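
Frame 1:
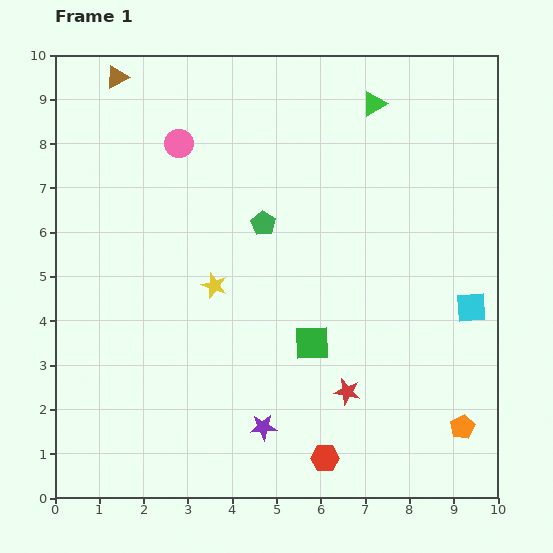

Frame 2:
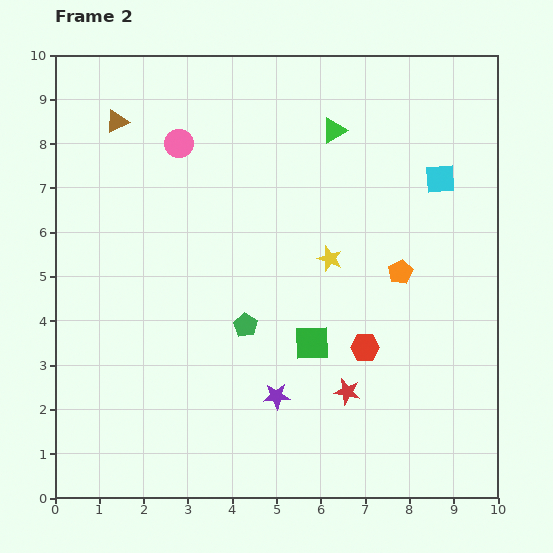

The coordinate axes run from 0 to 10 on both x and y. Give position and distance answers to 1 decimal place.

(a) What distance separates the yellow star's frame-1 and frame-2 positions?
2.7

The yellow star moved from (3.6, 4.8) to (6.2, 5.4), a distance of √(2.6² + 0.6²) ≈ 2.7.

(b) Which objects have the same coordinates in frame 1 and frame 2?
the pink circle, the green square, the red star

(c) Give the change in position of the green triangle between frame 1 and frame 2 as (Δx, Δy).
(-0.9, -0.6)

The green triangle was at (7.2, 8.9) in frame 1 and (6.3, 8.3) in frame 2.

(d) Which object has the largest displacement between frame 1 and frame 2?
the orange pentagon

(moved 3.8; next 3.0)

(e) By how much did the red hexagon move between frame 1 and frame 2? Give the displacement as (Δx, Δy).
(0.9, 2.5)

The red hexagon was at (6.1, 0.9) in frame 1 and (7.0, 3.4) in frame 2.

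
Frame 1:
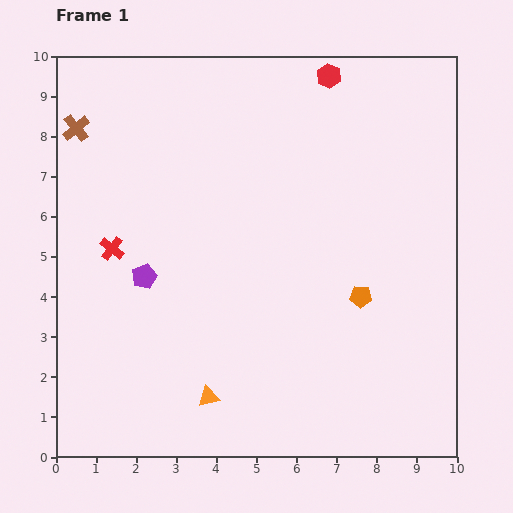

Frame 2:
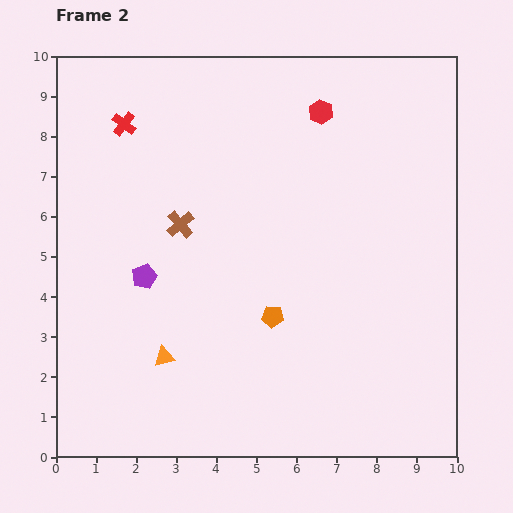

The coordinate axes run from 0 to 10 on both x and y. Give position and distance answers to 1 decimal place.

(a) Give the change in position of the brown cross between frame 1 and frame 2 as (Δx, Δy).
(2.6, -2.4)

The brown cross was at (0.5, 8.2) in frame 1 and (3.1, 5.8) in frame 2.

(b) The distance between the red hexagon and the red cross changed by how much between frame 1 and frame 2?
-2.0

Distance in frame 1: 6.9. Distance in frame 2: 4.9.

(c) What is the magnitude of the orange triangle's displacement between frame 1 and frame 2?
1.5

The orange triangle moved from (3.8, 1.5) to (2.7, 2.5), a distance of √(1.1² + 1.0²) ≈ 1.5.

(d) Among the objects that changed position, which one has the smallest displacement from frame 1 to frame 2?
the red hexagon

(moved 0.9)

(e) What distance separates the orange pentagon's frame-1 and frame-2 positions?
2.3

The orange pentagon moved from (7.6, 4.0) to (5.4, 3.5), a distance of √(2.2² + 0.5²) ≈ 2.3.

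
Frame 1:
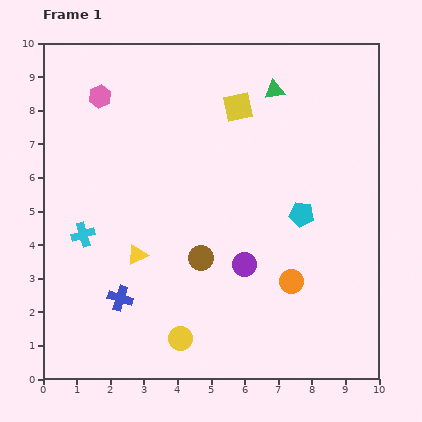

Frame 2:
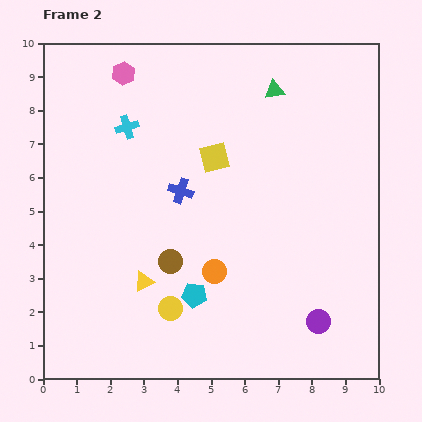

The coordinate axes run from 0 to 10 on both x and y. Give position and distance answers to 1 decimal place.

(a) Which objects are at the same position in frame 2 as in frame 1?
the green triangle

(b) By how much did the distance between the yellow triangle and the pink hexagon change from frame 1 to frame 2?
+1.4

Distance in frame 1: 4.8. Distance in frame 2: 6.2.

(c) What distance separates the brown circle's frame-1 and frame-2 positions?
0.9

The brown circle moved from (4.7, 3.6) to (3.8, 3.5), a distance of √(0.9² + 0.1²) ≈ 0.9.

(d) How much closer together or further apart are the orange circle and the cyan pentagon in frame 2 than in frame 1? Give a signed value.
-1.1

Distance in frame 1: 2.0. Distance in frame 2: 0.9.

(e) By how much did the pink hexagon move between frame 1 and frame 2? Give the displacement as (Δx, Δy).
(0.7, 0.7)

The pink hexagon was at (1.7, 8.4) in frame 1 and (2.4, 9.1) in frame 2.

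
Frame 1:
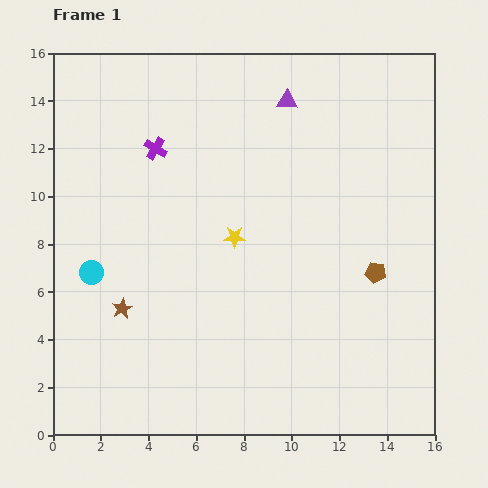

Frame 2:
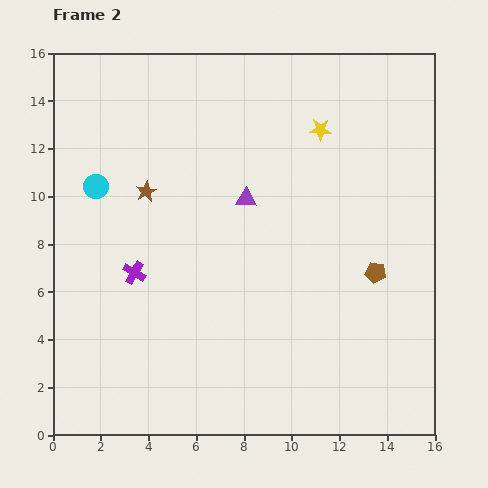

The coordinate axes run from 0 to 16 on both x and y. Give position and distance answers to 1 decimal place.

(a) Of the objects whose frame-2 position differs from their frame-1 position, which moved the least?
the cyan circle

(moved 3.6)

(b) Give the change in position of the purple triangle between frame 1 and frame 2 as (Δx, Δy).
(-1.7, -4.1)

The purple triangle was at (9.8, 14.0) in frame 1 and (8.1, 9.9) in frame 2.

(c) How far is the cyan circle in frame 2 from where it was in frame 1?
3.6

The cyan circle moved from (1.6, 6.8) to (1.8, 10.4), a distance of √(0.2² + 3.6²) ≈ 3.6.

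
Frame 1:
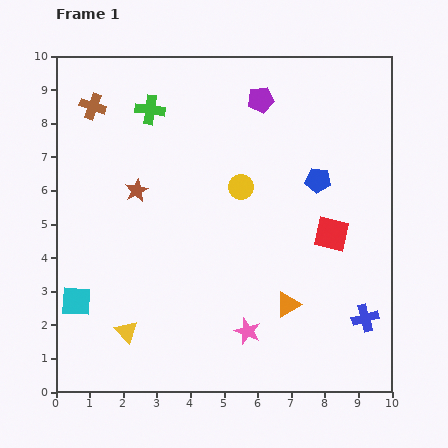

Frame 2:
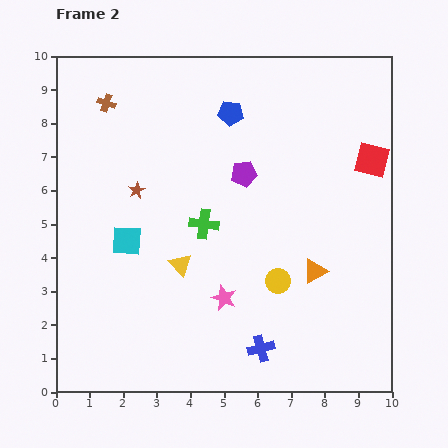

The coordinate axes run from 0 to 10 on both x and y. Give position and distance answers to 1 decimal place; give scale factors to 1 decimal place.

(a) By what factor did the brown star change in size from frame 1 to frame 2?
0.7×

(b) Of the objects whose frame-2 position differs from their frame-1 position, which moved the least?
the brown cross

(moved 0.4)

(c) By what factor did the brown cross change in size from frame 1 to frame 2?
0.7×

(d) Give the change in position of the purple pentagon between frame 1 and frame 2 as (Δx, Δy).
(-0.5, -2.2)

The purple pentagon was at (6.1, 8.7) in frame 1 and (5.6, 6.5) in frame 2.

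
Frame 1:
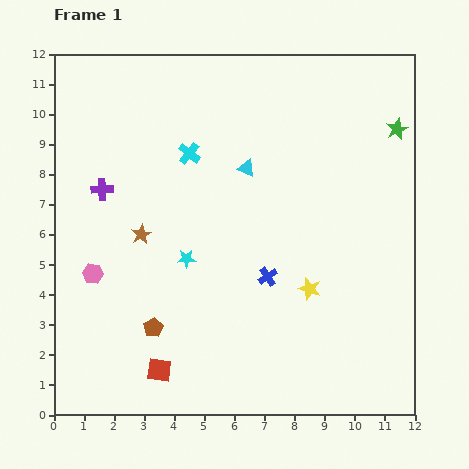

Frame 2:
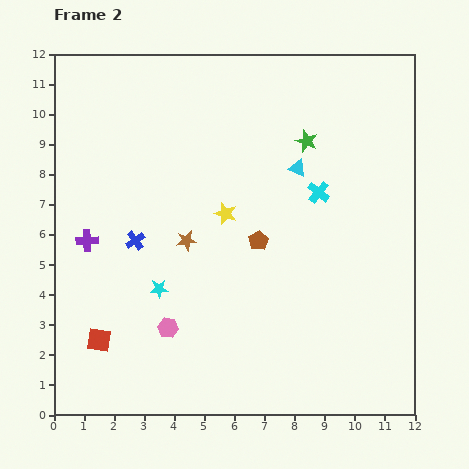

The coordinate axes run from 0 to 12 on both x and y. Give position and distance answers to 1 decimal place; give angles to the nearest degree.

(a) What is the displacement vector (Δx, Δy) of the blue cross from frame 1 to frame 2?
(-4.4, 1.2)

The blue cross was at (7.1, 4.6) in frame 1 and (2.7, 5.8) in frame 2.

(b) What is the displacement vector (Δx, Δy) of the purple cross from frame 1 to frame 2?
(-0.5, -1.7)

The purple cross was at (1.6, 7.5) in frame 1 and (1.1, 5.8) in frame 2.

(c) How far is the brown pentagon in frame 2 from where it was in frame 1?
4.5

The brown pentagon moved from (3.3, 2.9) to (6.8, 5.8), a distance of √(3.5² + 2.9²) ≈ 4.5.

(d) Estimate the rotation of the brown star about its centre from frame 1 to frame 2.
19° clockwise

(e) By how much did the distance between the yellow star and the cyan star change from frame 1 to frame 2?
-0.9

Distance in frame 1: 4.2. Distance in frame 2: 3.3.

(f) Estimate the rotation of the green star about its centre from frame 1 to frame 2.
26° counter-clockwise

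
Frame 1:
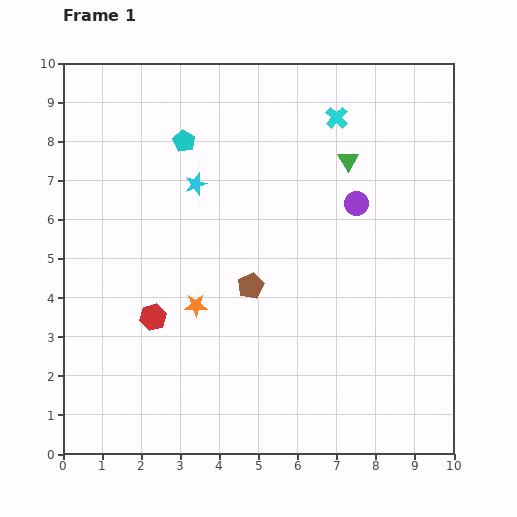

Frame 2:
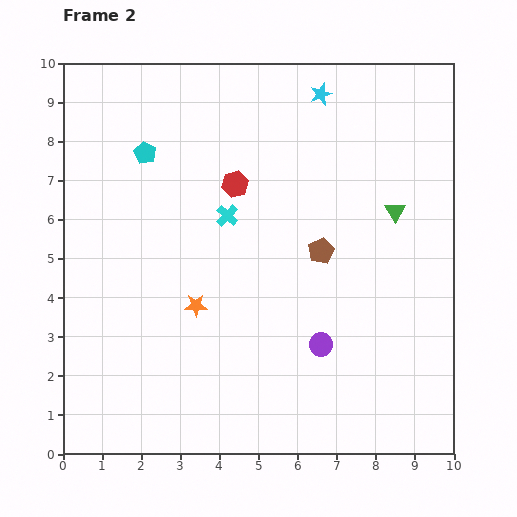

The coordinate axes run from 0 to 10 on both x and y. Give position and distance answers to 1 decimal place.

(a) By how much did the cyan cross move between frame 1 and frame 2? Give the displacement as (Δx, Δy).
(-2.8, -2.5)

The cyan cross was at (7.0, 8.6) in frame 1 and (4.2, 6.1) in frame 2.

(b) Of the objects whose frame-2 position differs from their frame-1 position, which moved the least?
the cyan pentagon

(moved 1.0)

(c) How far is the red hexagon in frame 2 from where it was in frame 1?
4.0

The red hexagon moved from (2.3, 3.5) to (4.4, 6.9), a distance of √(2.1² + 3.4²) ≈ 4.0.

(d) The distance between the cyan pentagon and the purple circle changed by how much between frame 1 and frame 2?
+2.0

Distance in frame 1: 4.7. Distance in frame 2: 6.7.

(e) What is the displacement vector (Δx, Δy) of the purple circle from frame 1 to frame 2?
(-0.9, -3.6)

The purple circle was at (7.5, 6.4) in frame 1 and (6.6, 2.8) in frame 2.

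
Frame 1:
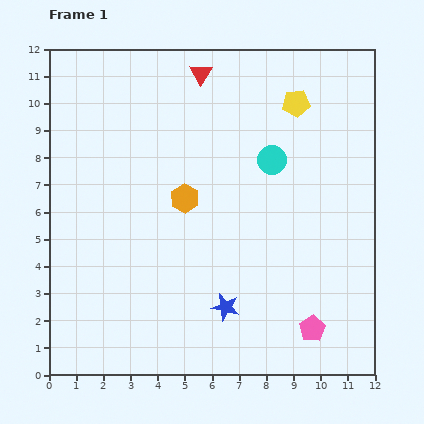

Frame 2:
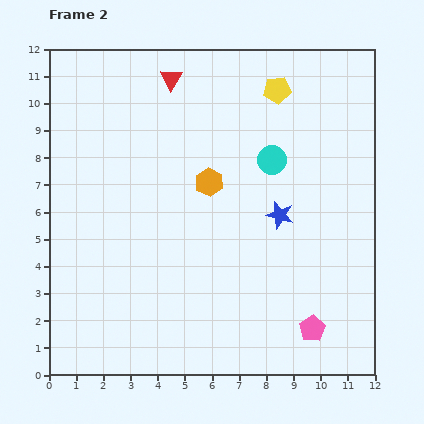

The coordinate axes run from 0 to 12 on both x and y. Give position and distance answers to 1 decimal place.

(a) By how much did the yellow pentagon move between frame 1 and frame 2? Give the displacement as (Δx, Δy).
(-0.7, 0.5)

The yellow pentagon was at (9.1, 10.0) in frame 1 and (8.4, 10.5) in frame 2.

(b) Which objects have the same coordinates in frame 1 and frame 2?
the cyan circle, the pink pentagon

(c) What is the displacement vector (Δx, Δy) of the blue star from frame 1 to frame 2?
(2.0, 3.4)

The blue star was at (6.5, 2.5) in frame 1 and (8.5, 5.9) in frame 2.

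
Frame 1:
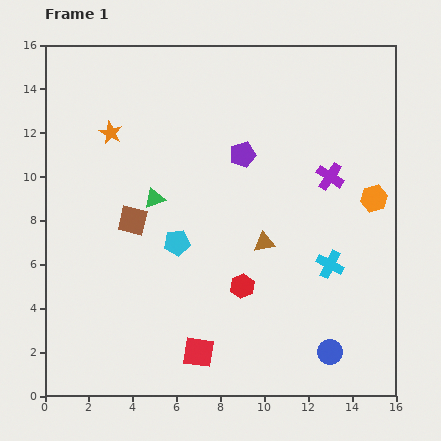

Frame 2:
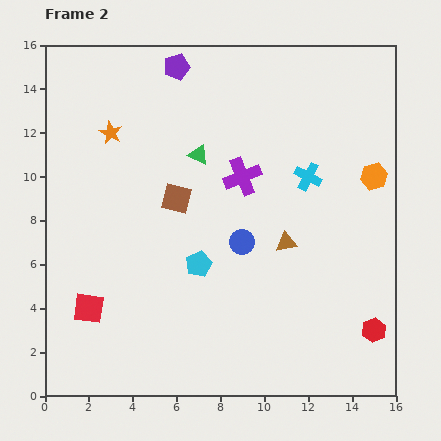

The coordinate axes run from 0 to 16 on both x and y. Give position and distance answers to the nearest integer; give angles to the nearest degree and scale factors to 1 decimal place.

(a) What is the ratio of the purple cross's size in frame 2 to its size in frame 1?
1.3×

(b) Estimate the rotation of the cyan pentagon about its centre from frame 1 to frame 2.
18° counter-clockwise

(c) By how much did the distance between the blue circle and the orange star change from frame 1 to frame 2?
-6

Distance in frame 1: 14. Distance in frame 2: 8.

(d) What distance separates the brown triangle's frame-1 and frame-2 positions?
1

The brown triangle moved from (10, 7) to (11, 7), a distance of √(1² + 0²) ≈ 1.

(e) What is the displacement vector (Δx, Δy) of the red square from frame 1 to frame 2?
(-5, 2)

The red square was at (7, 2) in frame 1 and (2, 4) in frame 2.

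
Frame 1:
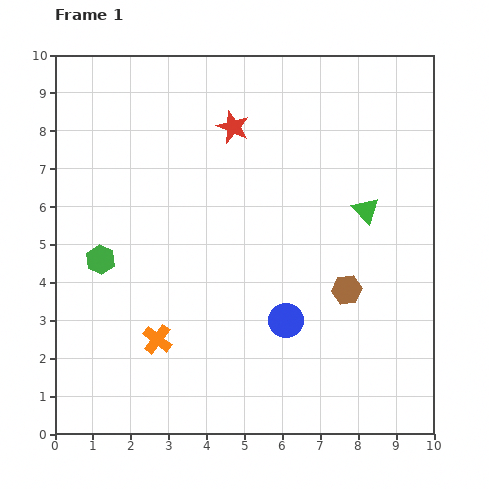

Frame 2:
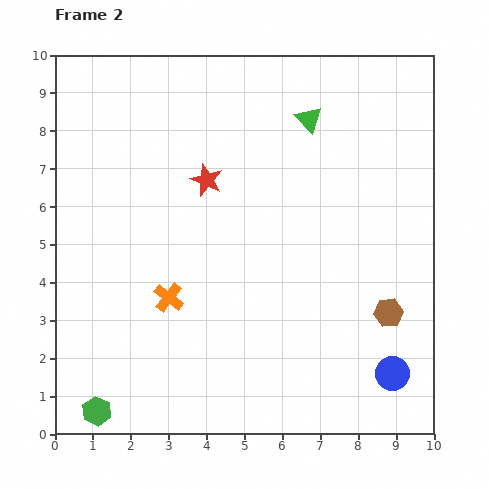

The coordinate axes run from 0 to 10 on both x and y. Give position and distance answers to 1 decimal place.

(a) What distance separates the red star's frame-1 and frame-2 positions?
1.6

The red star moved from (4.7, 8.1) to (4.0, 6.7), a distance of √(0.7² + 1.4²) ≈ 1.6.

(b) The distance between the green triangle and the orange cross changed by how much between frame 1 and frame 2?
-0.5

Distance in frame 1: 6.5. Distance in frame 2: 6.0.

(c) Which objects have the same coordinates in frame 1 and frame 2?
none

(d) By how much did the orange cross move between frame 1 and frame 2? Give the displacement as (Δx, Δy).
(0.3, 1.1)

The orange cross was at (2.7, 2.5) in frame 1 and (3.0, 3.6) in frame 2.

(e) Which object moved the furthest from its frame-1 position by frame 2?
the green hexagon

(moved 4.0; next 3.1)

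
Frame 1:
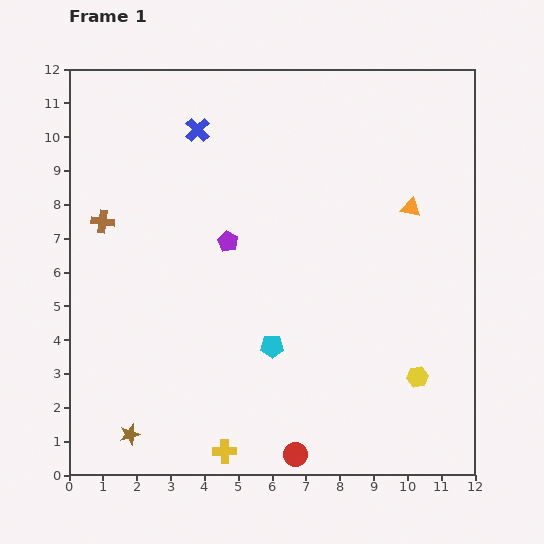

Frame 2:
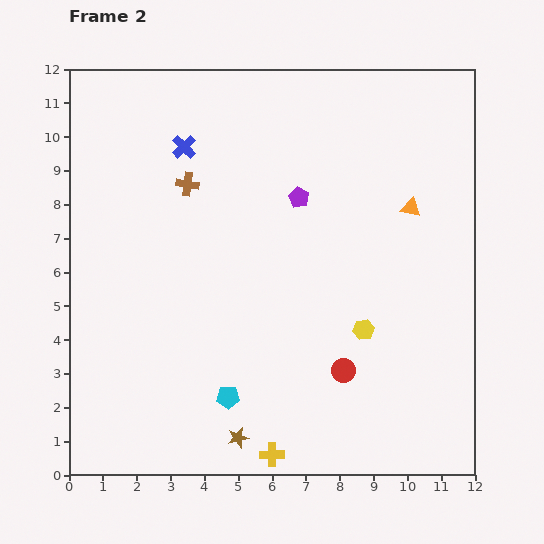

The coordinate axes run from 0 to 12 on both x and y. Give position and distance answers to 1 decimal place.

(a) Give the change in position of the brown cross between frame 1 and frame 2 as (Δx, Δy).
(2.5, 1.1)

The brown cross was at (1.0, 7.5) in frame 1 and (3.5, 8.6) in frame 2.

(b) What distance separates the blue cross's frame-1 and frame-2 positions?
0.6

The blue cross moved from (3.8, 10.2) to (3.4, 9.7), a distance of √(0.4² + 0.5²) ≈ 0.6.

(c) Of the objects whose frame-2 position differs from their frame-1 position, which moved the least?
the blue cross

(moved 0.6)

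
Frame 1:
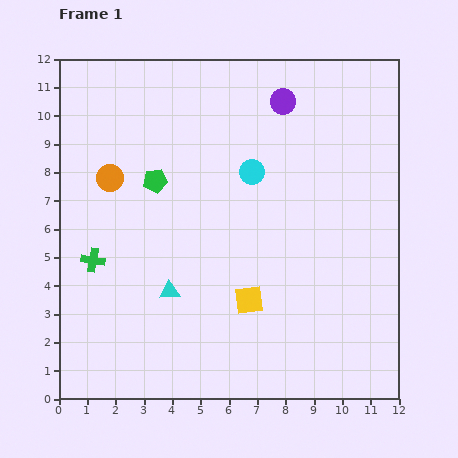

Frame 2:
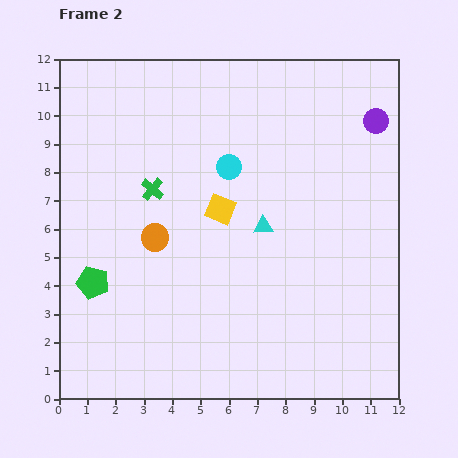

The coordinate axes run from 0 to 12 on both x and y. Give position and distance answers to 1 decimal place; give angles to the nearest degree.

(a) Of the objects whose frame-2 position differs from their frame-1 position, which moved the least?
the cyan circle

(moved 0.8)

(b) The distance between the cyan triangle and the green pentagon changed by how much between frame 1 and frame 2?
+2.4

Distance in frame 1: 3.9. Distance in frame 2: 6.3.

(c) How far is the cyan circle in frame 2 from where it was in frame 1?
0.8

The cyan circle moved from (6.8, 8.0) to (6.0, 8.2), a distance of √(0.8² + 0.2²) ≈ 0.8.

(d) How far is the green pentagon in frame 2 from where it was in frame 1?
4.2

The green pentagon moved from (3.4, 7.7) to (1.2, 4.1), a distance of √(2.2² + 3.6²) ≈ 4.2.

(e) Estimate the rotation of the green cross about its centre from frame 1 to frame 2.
30° clockwise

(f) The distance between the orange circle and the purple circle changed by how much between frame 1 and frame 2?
+2.1

Distance in frame 1: 6.7. Distance in frame 2: 8.8.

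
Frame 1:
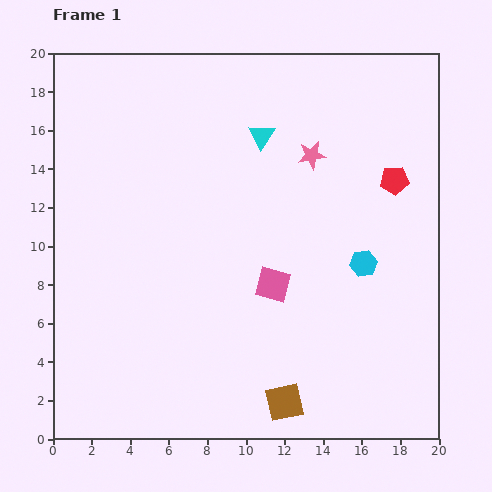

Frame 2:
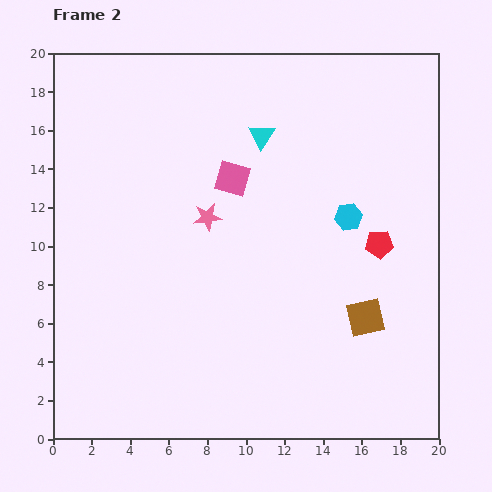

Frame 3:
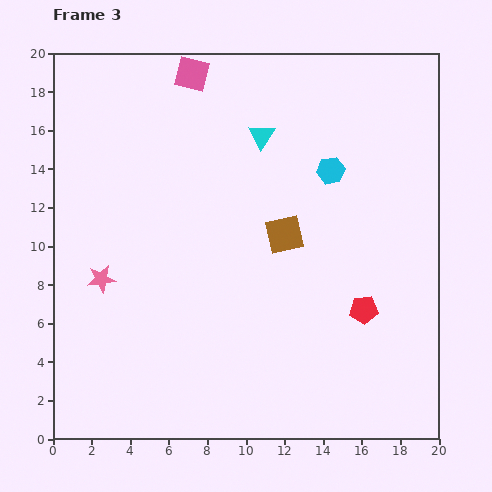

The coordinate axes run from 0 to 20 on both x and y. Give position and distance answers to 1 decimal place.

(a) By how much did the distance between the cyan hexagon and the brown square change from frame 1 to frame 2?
-3.0

Distance in frame 1: 8.3. Distance in frame 2: 5.3.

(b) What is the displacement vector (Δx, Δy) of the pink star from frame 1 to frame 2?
(-5.4, -3.2)

The pink star was at (13.4, 14.7) in frame 1 and (8.0, 11.5) in frame 2.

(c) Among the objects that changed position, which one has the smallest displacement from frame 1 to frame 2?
the cyan hexagon

(moved 2.5)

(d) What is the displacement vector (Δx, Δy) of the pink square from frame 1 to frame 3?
(-4.2, 10.9)

The pink square was at (11.4, 8.0) in frame 1 and (7.2, 18.9) in frame 3.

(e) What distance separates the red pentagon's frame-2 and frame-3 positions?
3.5

The red pentagon moved from (16.9, 10.1) to (16.1, 6.7), a distance of √(0.8² + 3.4²) ≈ 3.5.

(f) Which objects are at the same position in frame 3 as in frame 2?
the cyan triangle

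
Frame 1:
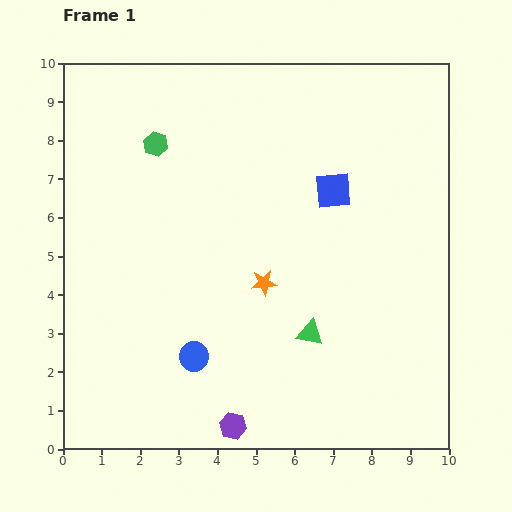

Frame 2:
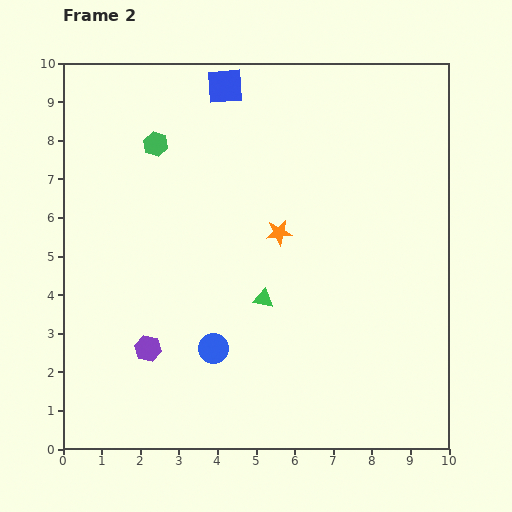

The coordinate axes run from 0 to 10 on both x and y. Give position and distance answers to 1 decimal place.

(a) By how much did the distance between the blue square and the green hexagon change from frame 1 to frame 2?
-2.5

Distance in frame 1: 4.8. Distance in frame 2: 2.3.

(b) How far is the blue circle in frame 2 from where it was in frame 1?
0.5

The blue circle moved from (3.4, 2.4) to (3.9, 2.6), a distance of √(0.5² + 0.2²) ≈ 0.5.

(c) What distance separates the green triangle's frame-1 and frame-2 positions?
1.5

The green triangle moved from (6.4, 3.0) to (5.2, 3.9), a distance of √(1.2² + 0.9²) ≈ 1.5.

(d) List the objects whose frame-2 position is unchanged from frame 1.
the green hexagon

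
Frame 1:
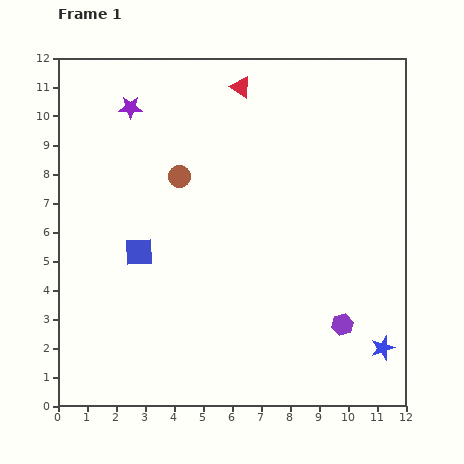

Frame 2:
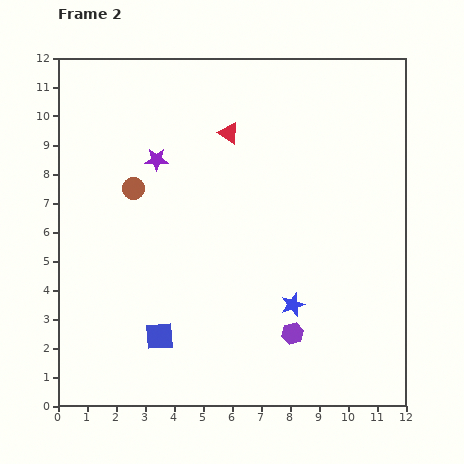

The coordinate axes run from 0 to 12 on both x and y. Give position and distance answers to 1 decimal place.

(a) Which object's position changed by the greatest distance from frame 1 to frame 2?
the blue star

(moved 3.4; next 3.0)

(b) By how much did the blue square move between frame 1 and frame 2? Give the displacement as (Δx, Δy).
(0.7, -2.9)

The blue square was at (2.8, 5.3) in frame 1 and (3.5, 2.4) in frame 2.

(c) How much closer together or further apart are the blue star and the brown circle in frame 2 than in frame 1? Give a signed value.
-2.4

Distance in frame 1: 9.2. Distance in frame 2: 6.8.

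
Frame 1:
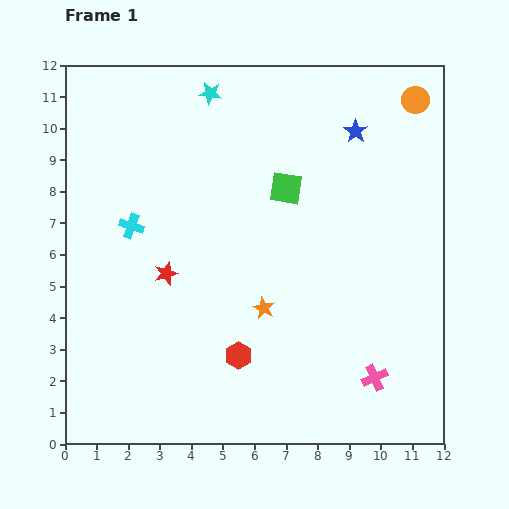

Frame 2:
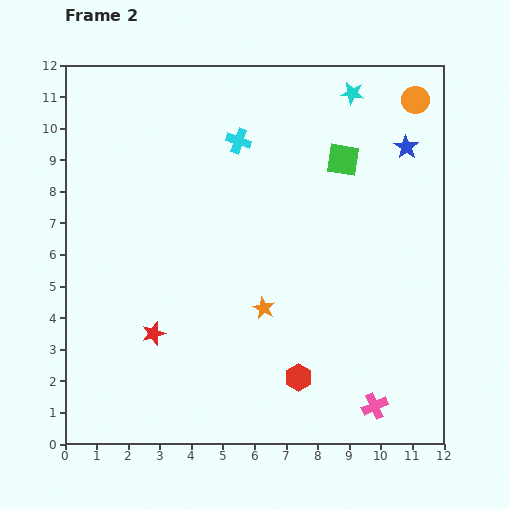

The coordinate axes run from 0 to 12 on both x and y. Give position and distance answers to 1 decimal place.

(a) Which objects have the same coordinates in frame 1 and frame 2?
the orange circle, the orange star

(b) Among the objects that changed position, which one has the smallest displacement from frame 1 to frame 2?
the pink cross

(moved 0.9)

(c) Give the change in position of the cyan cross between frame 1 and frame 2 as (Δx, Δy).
(3.4, 2.7)

The cyan cross was at (2.1, 6.9) in frame 1 and (5.5, 9.6) in frame 2.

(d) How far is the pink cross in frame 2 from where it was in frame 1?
0.9

The pink cross moved from (9.8, 2.1) to (9.8, 1.2), a distance of √(0.0² + 0.9²) ≈ 0.9.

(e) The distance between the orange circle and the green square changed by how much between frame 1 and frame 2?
-2.0

Distance in frame 1: 5.0. Distance in frame 2: 3.0.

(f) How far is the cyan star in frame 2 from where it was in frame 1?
4.5

The cyan star moved from (4.6, 11.1) to (9.1, 11.1), a distance of √(4.5² + 0.0²) ≈ 4.5.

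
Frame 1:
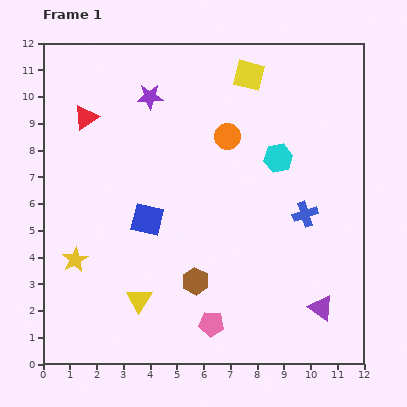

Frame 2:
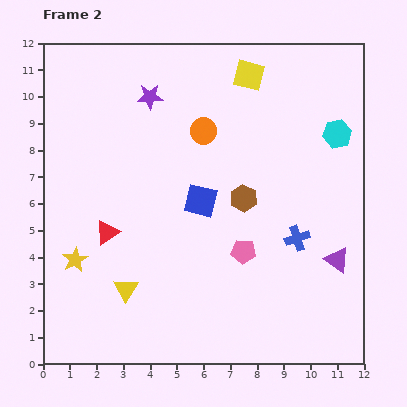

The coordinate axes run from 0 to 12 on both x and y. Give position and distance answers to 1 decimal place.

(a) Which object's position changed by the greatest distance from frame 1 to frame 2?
the red triangle

(moved 4.4; next 3.6)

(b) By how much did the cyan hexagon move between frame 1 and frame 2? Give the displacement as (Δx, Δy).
(2.2, 0.9)

The cyan hexagon was at (8.8, 7.7) in frame 1 and (11.0, 8.6) in frame 2.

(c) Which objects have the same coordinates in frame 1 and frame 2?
the yellow square, the purple star, the yellow star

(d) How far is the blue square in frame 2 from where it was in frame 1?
2.1

The blue square moved from (3.9, 5.4) to (5.9, 6.1), a distance of √(2.0² + 0.7²) ≈ 2.1.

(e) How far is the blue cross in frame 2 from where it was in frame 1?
0.9

The blue cross moved from (9.8, 5.6) to (9.5, 4.7), a distance of √(0.3² + 0.9²) ≈ 0.9.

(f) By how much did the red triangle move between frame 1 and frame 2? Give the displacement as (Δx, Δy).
(0.8, -4.3)

The red triangle was at (1.6, 9.2) in frame 1 and (2.4, 4.9) in frame 2.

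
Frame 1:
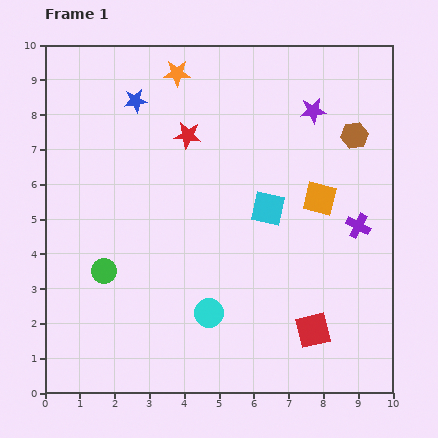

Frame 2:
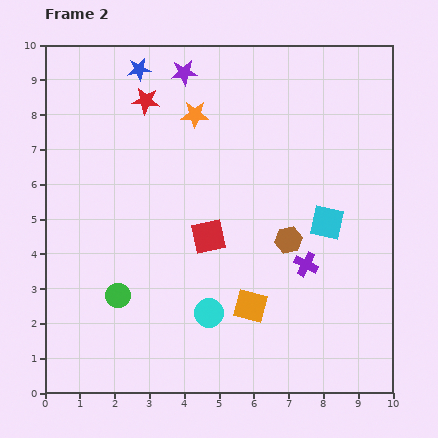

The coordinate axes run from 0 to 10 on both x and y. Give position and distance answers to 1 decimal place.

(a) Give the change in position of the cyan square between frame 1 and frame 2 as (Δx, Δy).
(1.7, -0.4)

The cyan square was at (6.4, 5.3) in frame 1 and (8.1, 4.9) in frame 2.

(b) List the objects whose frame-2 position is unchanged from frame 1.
the cyan circle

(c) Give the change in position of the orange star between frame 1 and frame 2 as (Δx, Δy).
(0.5, -1.2)

The orange star was at (3.8, 9.2) in frame 1 and (4.3, 8.0) in frame 2.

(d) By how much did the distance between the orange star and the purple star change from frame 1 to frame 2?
-2.9

Distance in frame 1: 4.1. Distance in frame 2: 1.2.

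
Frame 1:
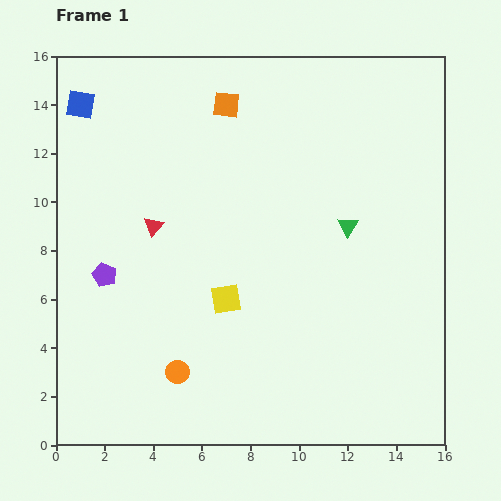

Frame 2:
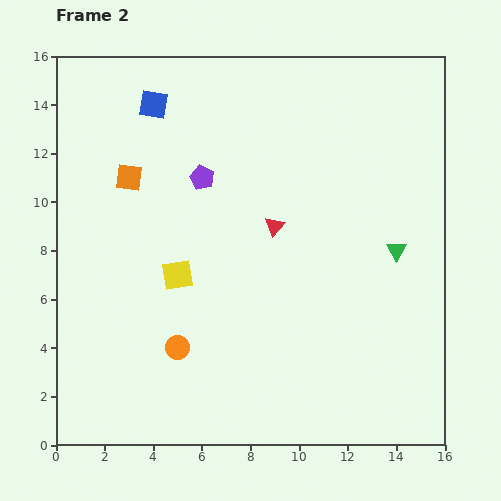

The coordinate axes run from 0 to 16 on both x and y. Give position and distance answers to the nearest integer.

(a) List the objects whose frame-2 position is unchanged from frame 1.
none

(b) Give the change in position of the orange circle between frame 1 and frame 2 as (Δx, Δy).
(0, 1)

The orange circle was at (5, 3) in frame 1 and (5, 4) in frame 2.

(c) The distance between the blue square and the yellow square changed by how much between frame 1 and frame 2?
-3

Distance in frame 1: 10. Distance in frame 2: 7.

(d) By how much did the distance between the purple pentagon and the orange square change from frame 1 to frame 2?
-6

Distance in frame 1: 9. Distance in frame 2: 3.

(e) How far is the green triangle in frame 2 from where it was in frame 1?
2

The green triangle moved from (12, 9) to (14, 8), a distance of √(2² + 1²) ≈ 2.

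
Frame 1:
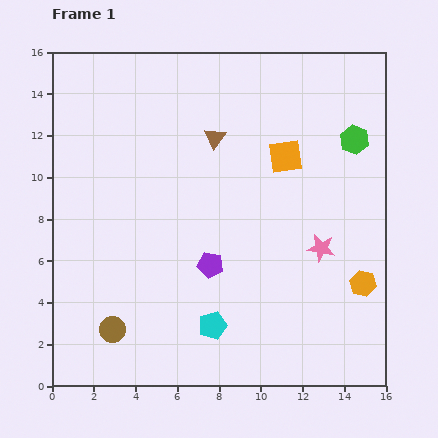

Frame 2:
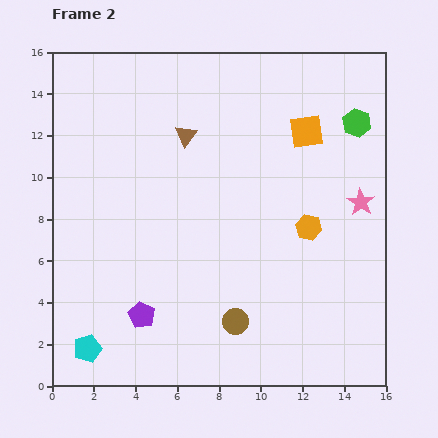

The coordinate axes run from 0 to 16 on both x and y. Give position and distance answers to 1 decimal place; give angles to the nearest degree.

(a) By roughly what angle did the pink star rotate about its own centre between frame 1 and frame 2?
22° clockwise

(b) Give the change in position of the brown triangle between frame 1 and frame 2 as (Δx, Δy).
(-1.4, 0.1)

The brown triangle was at (7.8, 11.9) in frame 1 and (6.4, 12.0) in frame 2.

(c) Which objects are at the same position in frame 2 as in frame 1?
none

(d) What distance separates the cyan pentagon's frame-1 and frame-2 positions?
6.1

The cyan pentagon moved from (7.7, 2.9) to (1.7, 1.8), a distance of √(6.0² + 1.1²) ≈ 6.1.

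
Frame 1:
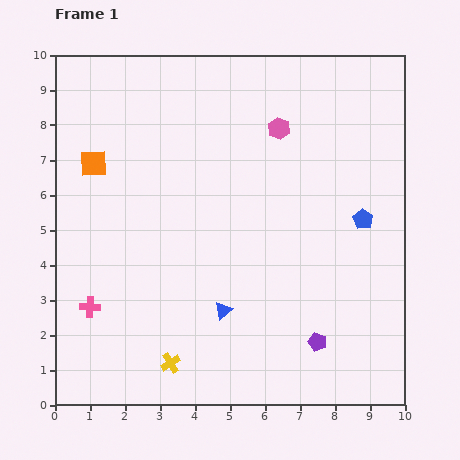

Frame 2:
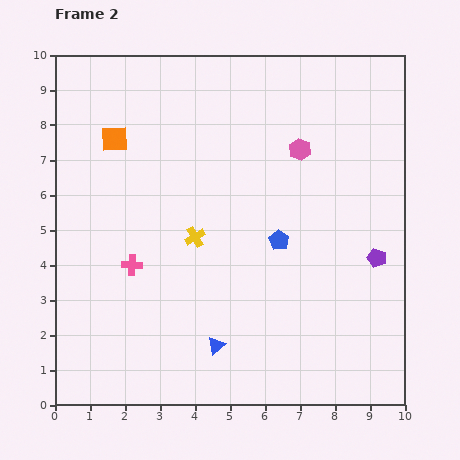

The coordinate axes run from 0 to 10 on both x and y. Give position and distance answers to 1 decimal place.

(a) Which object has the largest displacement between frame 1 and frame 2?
the yellow cross

(moved 3.7; next 2.9)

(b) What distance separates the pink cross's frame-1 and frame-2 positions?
1.7

The pink cross moved from (1.0, 2.8) to (2.2, 4.0), a distance of √(1.2² + 1.2²) ≈ 1.7.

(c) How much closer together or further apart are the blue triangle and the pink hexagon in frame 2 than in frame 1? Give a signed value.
+0.7

Distance in frame 1: 5.4. Distance in frame 2: 6.1.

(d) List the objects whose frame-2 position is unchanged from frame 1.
none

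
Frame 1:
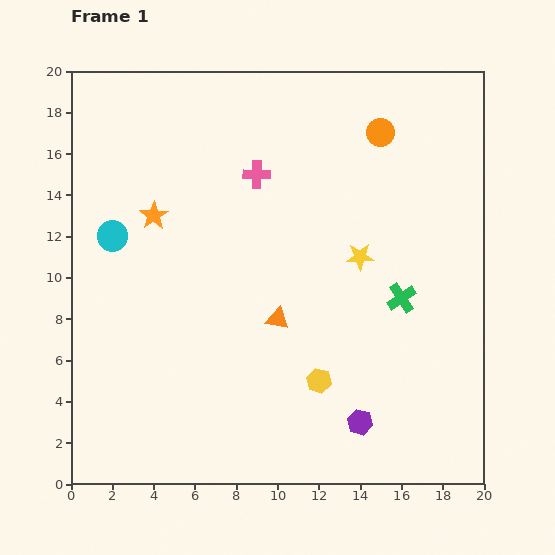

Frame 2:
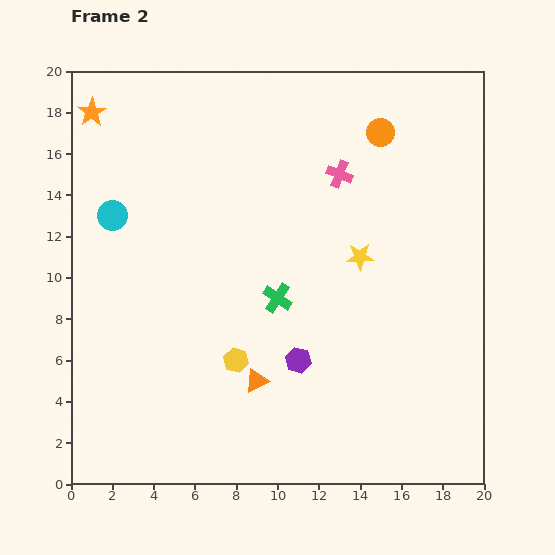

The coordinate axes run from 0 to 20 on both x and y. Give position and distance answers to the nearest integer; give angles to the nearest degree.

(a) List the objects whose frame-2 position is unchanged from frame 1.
the yellow star, the orange circle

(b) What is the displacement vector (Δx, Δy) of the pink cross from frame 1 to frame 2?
(4, 0)

The pink cross was at (9, 15) in frame 1 and (13, 15) in frame 2.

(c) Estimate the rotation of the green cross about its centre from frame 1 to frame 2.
23° counter-clockwise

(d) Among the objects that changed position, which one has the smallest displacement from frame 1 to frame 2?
the cyan circle

(moved 1)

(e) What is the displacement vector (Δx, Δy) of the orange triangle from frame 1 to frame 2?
(-1, -3)

The orange triangle was at (10, 8) in frame 1 and (9, 5) in frame 2.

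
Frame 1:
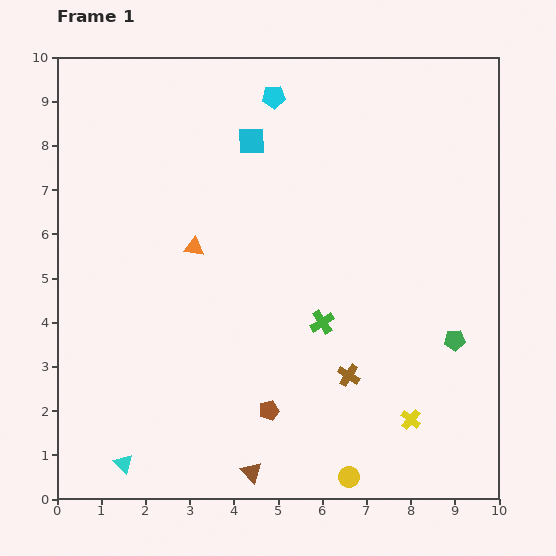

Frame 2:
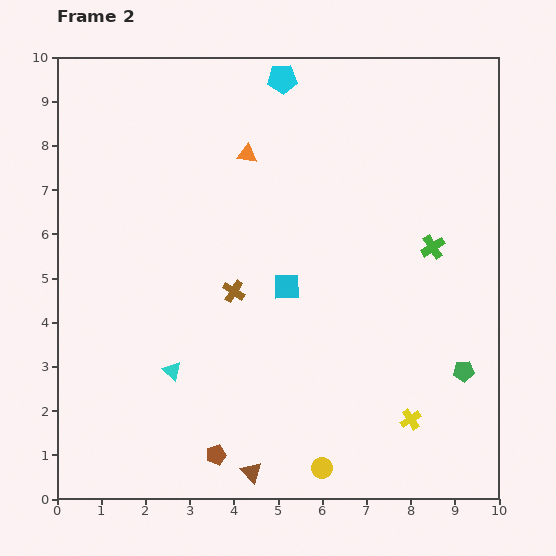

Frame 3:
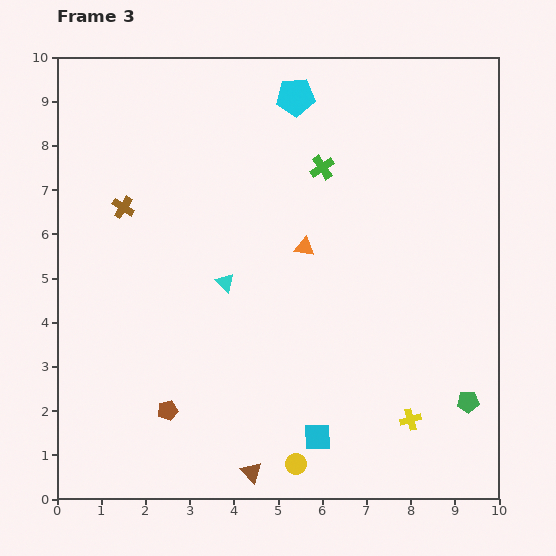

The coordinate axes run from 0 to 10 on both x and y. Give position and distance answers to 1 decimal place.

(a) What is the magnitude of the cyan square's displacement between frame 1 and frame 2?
3.4

The cyan square moved from (4.4, 8.1) to (5.2, 4.8), a distance of √(0.8² + 3.3²) ≈ 3.4.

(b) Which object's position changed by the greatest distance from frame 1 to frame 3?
the cyan square

(moved 6.9; next 6.4)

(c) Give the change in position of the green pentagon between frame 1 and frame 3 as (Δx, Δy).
(0.3, -1.4)

The green pentagon was at (9.0, 3.6) in frame 1 and (9.3, 2.2) in frame 3.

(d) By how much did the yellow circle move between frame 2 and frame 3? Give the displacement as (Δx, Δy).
(-0.6, 0.1)

The yellow circle was at (6.0, 0.7) in frame 2 and (5.4, 0.8) in frame 3.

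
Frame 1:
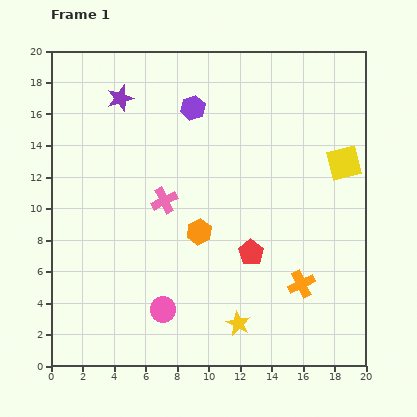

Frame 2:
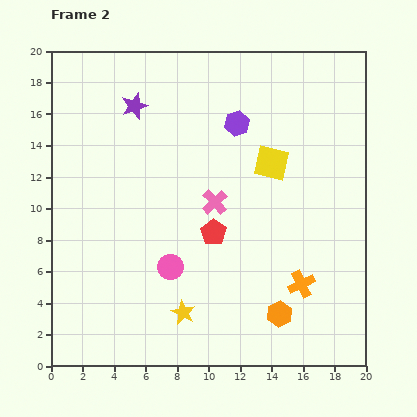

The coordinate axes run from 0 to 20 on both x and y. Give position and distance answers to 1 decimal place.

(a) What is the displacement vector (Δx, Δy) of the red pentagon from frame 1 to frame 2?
(-2.4, 1.3)

The red pentagon was at (12.7, 7.2) in frame 1 and (10.3, 8.5) in frame 2.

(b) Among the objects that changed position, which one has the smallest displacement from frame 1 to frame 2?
the purple star

(moved 1.0)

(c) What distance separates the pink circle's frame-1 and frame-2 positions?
2.7

The pink circle moved from (7.1, 3.6) to (7.6, 6.3), a distance of √(0.5² + 2.7²) ≈ 2.7.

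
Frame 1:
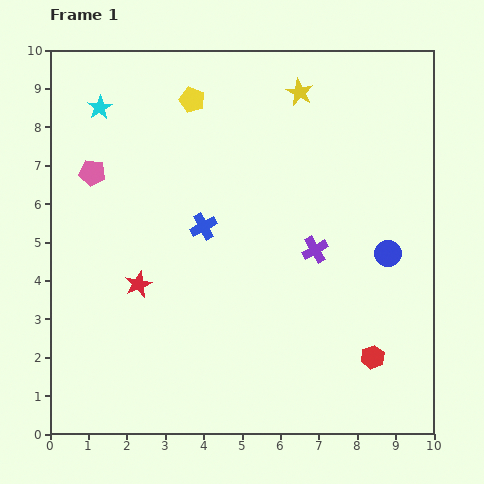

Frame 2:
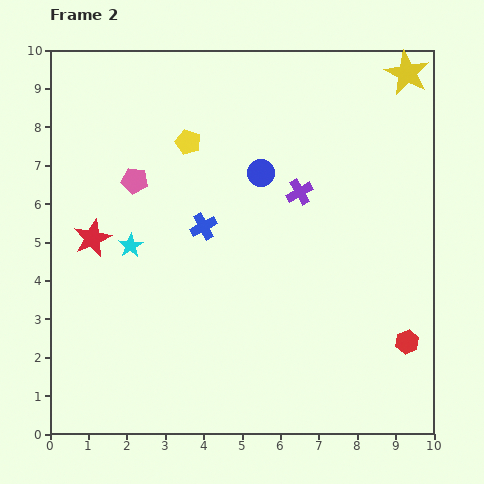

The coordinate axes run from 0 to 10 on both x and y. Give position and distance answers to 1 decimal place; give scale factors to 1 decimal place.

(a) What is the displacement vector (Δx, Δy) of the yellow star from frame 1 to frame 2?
(2.8, 0.5)

The yellow star was at (6.5, 8.9) in frame 1 and (9.3, 9.4) in frame 2.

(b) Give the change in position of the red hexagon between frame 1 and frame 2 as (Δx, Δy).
(0.9, 0.4)

The red hexagon was at (8.4, 2.0) in frame 1 and (9.3, 2.4) in frame 2.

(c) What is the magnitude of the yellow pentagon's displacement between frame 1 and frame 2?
1.1

The yellow pentagon moved from (3.7, 8.7) to (3.6, 7.6), a distance of √(0.1² + 1.1²) ≈ 1.1.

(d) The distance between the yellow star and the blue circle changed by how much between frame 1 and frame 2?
-0.2

Distance in frame 1: 4.8. Distance in frame 2: 4.6.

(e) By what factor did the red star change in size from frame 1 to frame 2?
1.4×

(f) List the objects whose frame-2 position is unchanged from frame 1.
the blue cross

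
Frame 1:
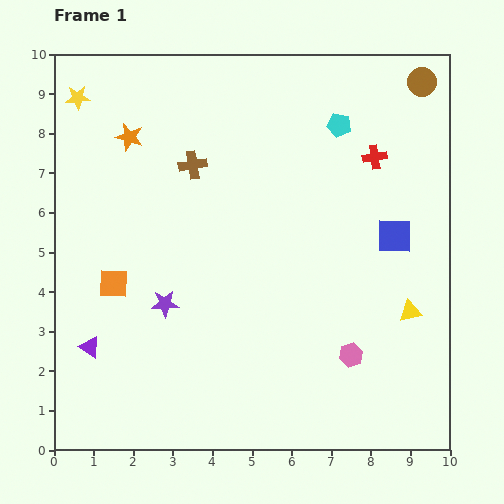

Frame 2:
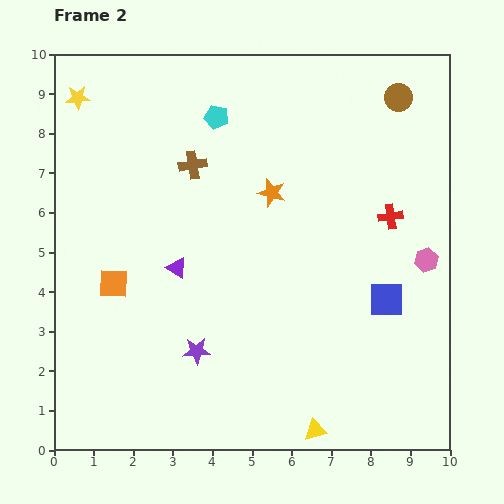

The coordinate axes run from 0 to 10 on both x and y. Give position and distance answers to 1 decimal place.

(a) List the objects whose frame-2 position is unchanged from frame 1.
the yellow star, the brown cross, the orange square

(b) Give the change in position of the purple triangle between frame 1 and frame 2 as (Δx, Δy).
(2.2, 2.0)

The purple triangle was at (0.9, 2.6) in frame 1 and (3.1, 4.6) in frame 2.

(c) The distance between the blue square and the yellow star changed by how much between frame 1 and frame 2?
+0.6

Distance in frame 1: 8.7. Distance in frame 2: 9.3.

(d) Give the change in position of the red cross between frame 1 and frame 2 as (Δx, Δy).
(0.4, -1.5)

The red cross was at (8.1, 7.4) in frame 1 and (8.5, 5.9) in frame 2.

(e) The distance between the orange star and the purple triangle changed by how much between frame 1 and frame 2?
-2.3

Distance in frame 1: 5.4. Distance in frame 2: 3.1.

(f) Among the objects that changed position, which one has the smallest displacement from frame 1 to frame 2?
the brown circle

(moved 0.7)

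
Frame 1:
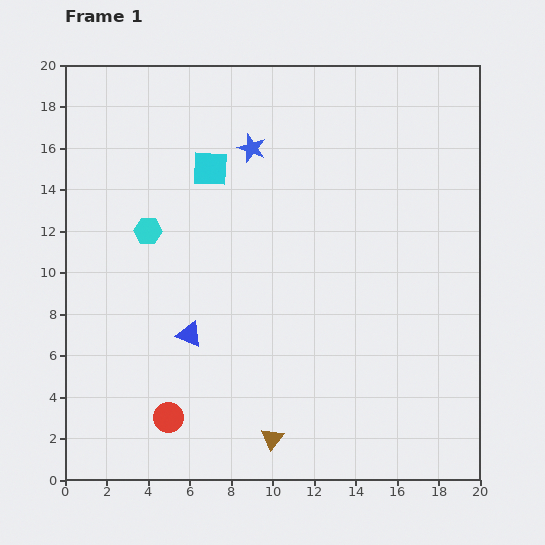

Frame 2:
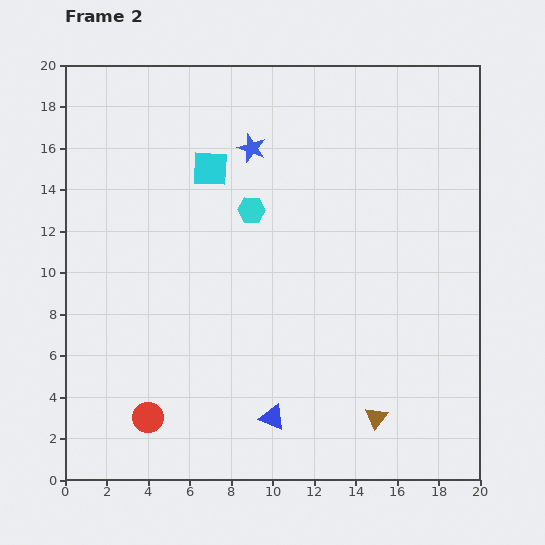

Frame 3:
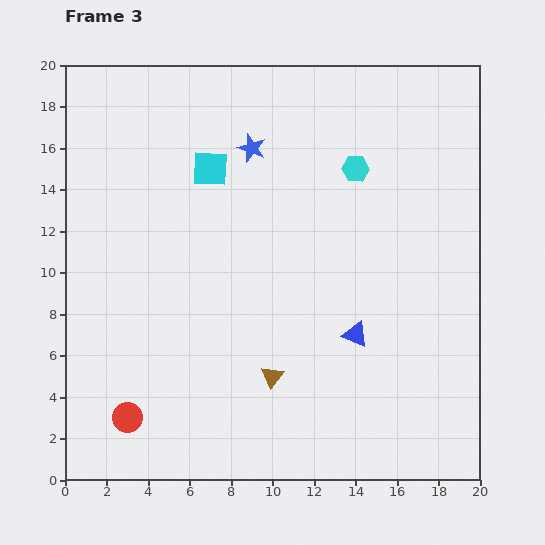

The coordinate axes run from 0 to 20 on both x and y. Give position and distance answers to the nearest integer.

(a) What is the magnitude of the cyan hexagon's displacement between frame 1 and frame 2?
5

The cyan hexagon moved from (4, 12) to (9, 13), a distance of √(5² + 1²) ≈ 5.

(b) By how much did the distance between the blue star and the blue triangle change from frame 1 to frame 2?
+4

Distance in frame 1: 9. Distance in frame 2: 13.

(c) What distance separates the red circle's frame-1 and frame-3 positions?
2

The red circle moved from (5, 3) to (3, 3), a distance of √(2² + 0²) ≈ 2.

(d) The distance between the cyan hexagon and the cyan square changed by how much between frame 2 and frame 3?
+4

Distance in frame 2: 3. Distance in frame 3: 7.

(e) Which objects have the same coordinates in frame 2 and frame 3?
the cyan square, the blue star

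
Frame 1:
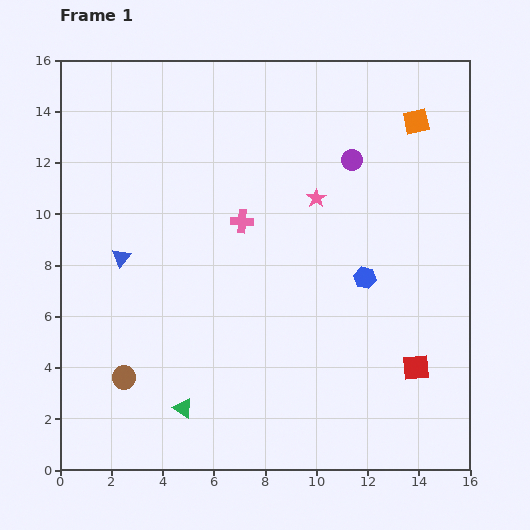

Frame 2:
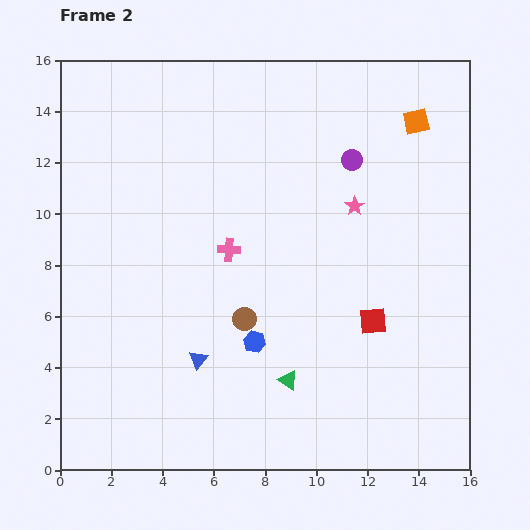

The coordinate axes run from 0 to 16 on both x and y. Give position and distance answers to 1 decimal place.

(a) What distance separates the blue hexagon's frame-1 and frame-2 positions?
5.0

The blue hexagon moved from (11.9, 7.5) to (7.6, 5.0), a distance of √(4.3² + 2.5²) ≈ 5.0.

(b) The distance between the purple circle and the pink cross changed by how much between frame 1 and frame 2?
+1.0

Distance in frame 1: 4.9. Distance in frame 2: 5.9.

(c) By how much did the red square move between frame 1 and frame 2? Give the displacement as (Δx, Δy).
(-1.7, 1.8)

The red square was at (13.9, 4.0) in frame 1 and (12.2, 5.8) in frame 2.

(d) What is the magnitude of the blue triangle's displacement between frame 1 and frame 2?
5.0

The blue triangle moved from (2.4, 8.3) to (5.4, 4.3), a distance of √(3.0² + 4.0²) ≈ 5.0.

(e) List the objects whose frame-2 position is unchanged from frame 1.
the purple circle, the orange square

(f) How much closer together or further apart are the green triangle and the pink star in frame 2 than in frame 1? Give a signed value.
-2.4

Distance in frame 1: 9.7. Distance in frame 2: 7.3.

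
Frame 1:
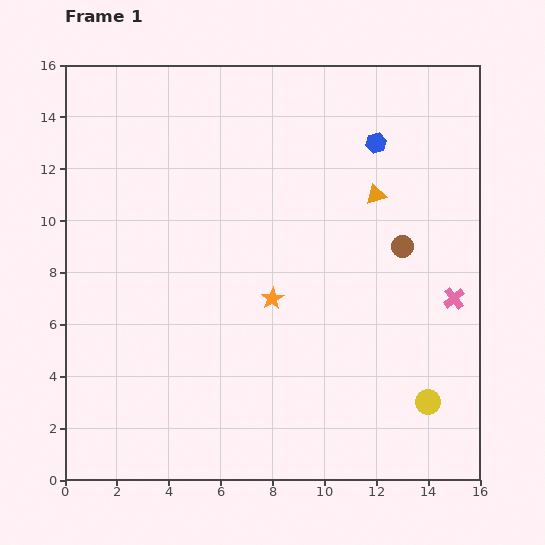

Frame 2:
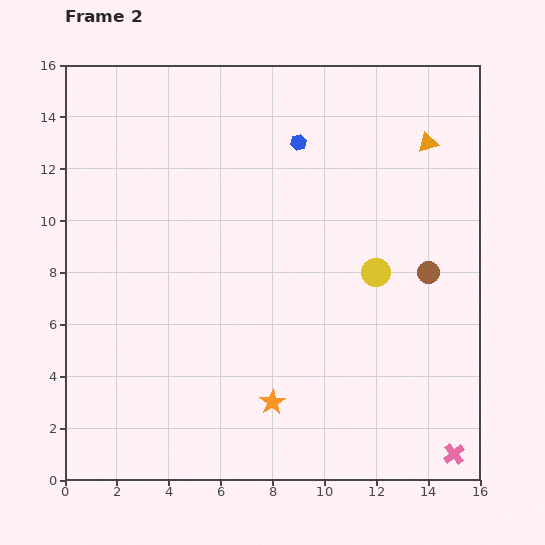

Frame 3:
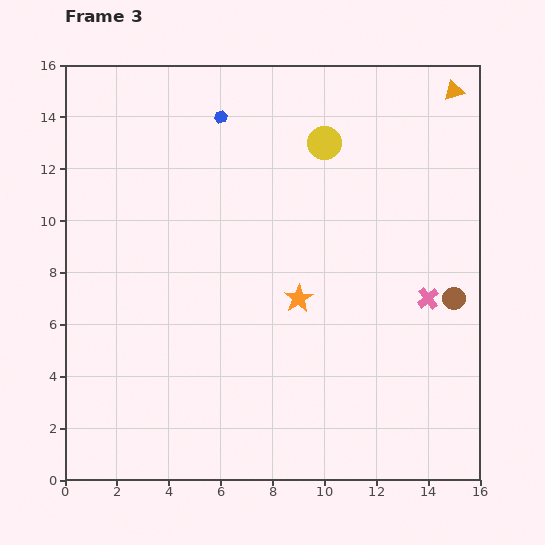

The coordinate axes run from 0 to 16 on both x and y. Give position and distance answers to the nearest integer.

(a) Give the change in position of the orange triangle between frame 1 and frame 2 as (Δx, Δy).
(2, 2)

The orange triangle was at (12, 11) in frame 1 and (14, 13) in frame 2.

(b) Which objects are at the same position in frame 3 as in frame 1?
none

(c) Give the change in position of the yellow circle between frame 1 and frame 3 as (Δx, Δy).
(-4, 10)

The yellow circle was at (14, 3) in frame 1 and (10, 13) in frame 3.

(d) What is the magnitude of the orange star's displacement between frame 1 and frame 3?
1

The orange star moved from (8, 7) to (9, 7), a distance of √(1² + 0²) ≈ 1.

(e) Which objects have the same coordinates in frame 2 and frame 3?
none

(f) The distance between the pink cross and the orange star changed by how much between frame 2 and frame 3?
-2

Distance in frame 2: 7. Distance in frame 3: 5.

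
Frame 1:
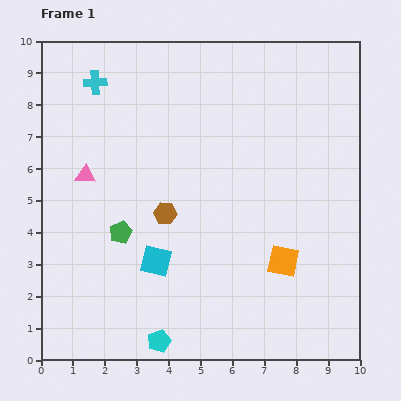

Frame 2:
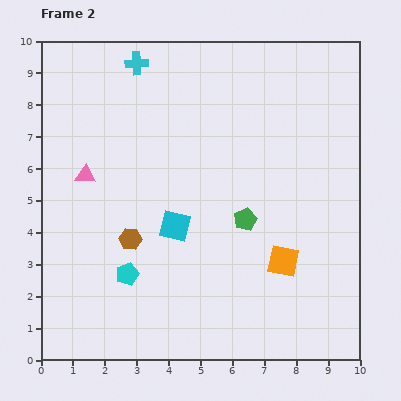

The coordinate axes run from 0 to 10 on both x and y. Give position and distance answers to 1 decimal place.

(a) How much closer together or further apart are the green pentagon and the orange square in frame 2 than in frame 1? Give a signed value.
-3.4

Distance in frame 1: 5.2. Distance in frame 2: 1.8.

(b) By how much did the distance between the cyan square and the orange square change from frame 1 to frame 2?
-0.4

Distance in frame 1: 4.0. Distance in frame 2: 3.6.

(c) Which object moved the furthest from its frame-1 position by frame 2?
the green pentagon

(moved 3.9; next 2.3)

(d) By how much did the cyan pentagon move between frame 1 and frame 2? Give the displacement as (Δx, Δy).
(-1.0, 2.1)

The cyan pentagon was at (3.7, 0.6) in frame 1 and (2.7, 2.7) in frame 2.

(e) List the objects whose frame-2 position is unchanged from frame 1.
the pink triangle, the orange square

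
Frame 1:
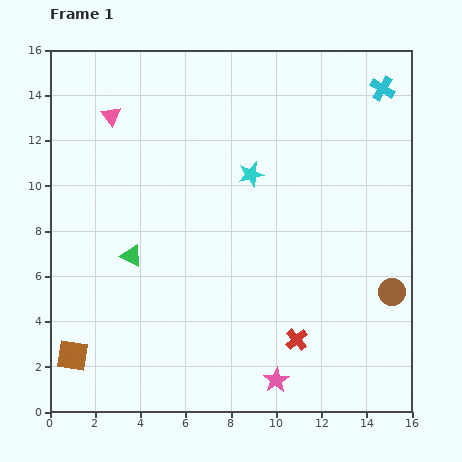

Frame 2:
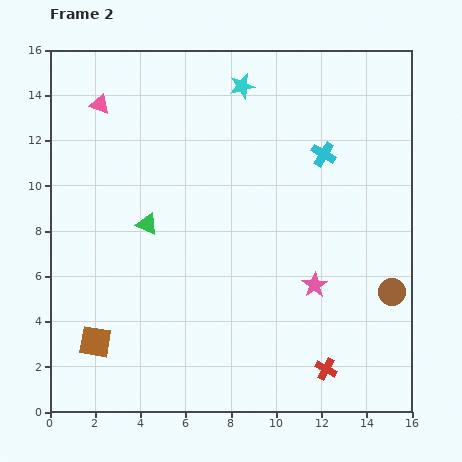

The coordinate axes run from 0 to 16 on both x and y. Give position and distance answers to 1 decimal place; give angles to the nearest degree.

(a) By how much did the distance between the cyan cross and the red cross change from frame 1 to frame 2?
-2.2

Distance in frame 1: 11.7. Distance in frame 2: 9.5.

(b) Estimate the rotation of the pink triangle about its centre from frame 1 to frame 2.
30° counter-clockwise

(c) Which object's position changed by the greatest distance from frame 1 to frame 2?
the pink star

(moved 4.5; next 3.9)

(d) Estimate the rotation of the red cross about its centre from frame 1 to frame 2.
23° counter-clockwise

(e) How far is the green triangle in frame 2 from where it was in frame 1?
1.6

The green triangle moved from (3.6, 6.9) to (4.3, 8.3), a distance of √(0.7² + 1.4²) ≈ 1.6.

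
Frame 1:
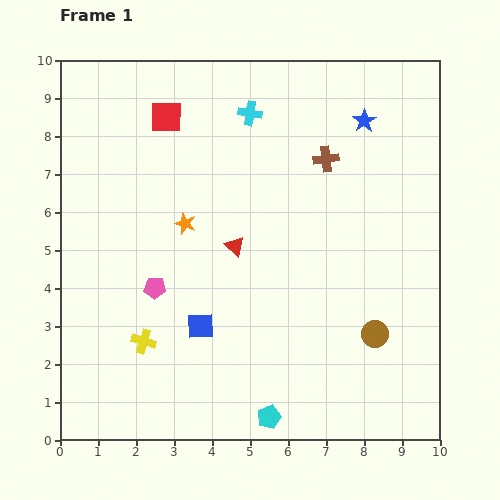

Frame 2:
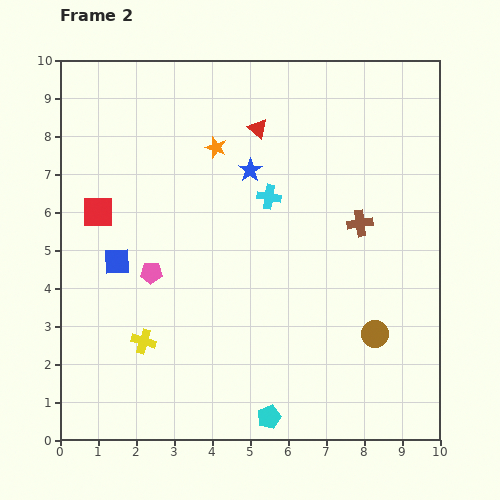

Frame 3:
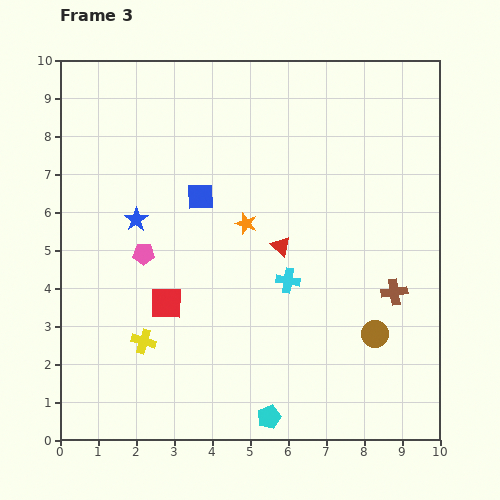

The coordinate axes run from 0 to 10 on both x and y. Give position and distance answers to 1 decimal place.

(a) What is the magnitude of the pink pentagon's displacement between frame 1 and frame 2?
0.4

The pink pentagon moved from (2.5, 4.0) to (2.4, 4.4), a distance of √(0.1² + 0.4²) ≈ 0.4.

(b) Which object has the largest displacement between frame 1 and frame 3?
the blue star

(moved 6.5; next 4.9)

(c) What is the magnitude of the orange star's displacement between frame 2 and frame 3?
2.2

The orange star moved from (4.1, 7.7) to (4.9, 5.7), a distance of √(0.8² + 2.0²) ≈ 2.2.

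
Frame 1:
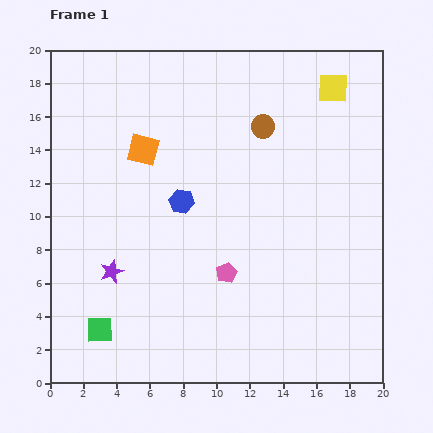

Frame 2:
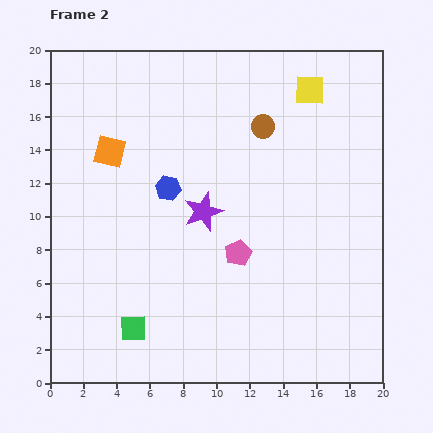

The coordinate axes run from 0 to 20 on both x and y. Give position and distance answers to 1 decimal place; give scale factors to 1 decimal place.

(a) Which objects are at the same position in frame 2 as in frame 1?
the brown circle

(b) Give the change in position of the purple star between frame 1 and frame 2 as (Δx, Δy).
(5.5, 3.6)

The purple star was at (3.7, 6.7) in frame 1 and (9.2, 10.3) in frame 2.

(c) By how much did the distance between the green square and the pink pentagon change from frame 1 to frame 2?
-0.6

Distance in frame 1: 8.3. Distance in frame 2: 7.7.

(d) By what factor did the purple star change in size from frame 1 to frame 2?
1.7×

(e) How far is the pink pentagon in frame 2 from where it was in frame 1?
1.4

The pink pentagon moved from (10.6, 6.6) to (11.3, 7.8), a distance of √(0.7² + 1.2²) ≈ 1.4.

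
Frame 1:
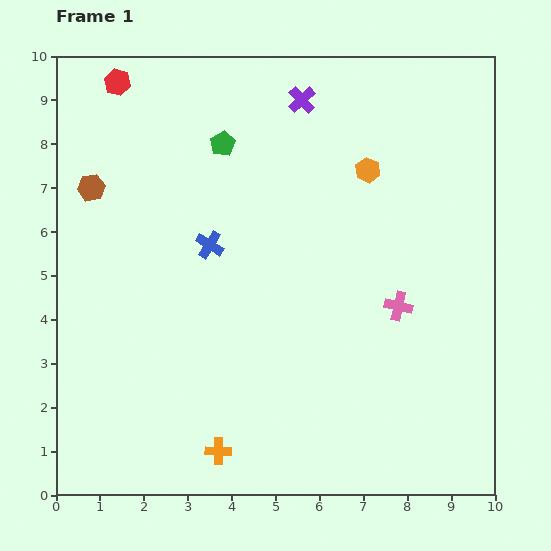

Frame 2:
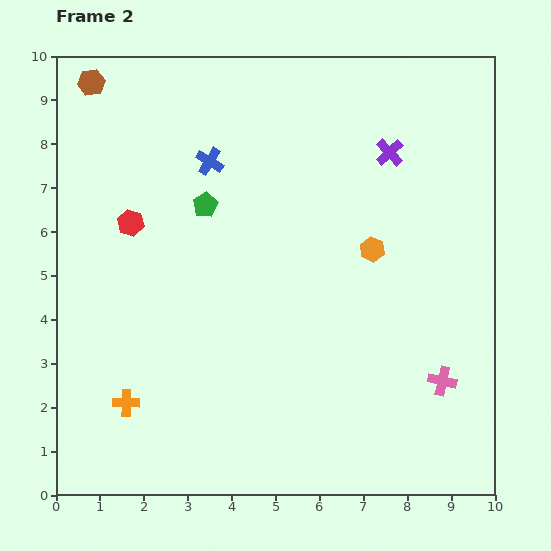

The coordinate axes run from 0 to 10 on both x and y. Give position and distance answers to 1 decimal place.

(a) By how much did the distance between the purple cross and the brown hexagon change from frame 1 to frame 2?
+1.8

Distance in frame 1: 5.2. Distance in frame 2: 7.0.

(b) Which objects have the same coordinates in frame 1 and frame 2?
none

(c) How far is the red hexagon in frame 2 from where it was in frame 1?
3.2

The red hexagon moved from (1.4, 9.4) to (1.7, 6.2), a distance of √(0.3² + 3.2²) ≈ 3.2.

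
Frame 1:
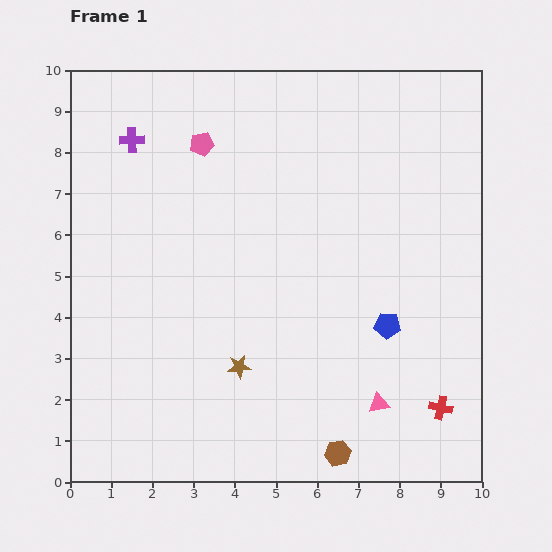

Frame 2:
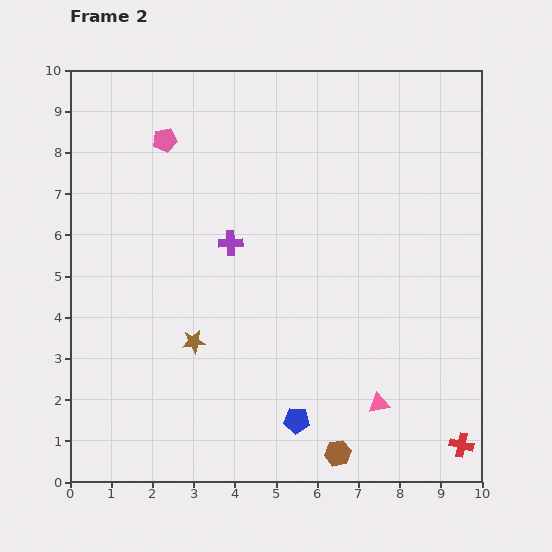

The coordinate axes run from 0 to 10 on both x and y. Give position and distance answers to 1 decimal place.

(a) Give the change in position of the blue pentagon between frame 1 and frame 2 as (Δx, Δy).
(-2.2, -2.3)

The blue pentagon was at (7.7, 3.8) in frame 1 and (5.5, 1.5) in frame 2.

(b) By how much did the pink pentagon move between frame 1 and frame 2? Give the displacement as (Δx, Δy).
(-0.9, 0.1)

The pink pentagon was at (3.2, 8.2) in frame 1 and (2.3, 8.3) in frame 2.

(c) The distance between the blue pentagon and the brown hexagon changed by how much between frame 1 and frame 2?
-2.0

Distance in frame 1: 3.3. Distance in frame 2: 1.3.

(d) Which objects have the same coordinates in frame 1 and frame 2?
the pink triangle, the brown hexagon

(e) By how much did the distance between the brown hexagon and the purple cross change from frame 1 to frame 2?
-3.4

Distance in frame 1: 9.1. Distance in frame 2: 5.7.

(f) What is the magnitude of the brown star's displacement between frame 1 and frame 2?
1.3

The brown star moved from (4.1, 2.8) to (3.0, 3.4), a distance of √(1.1² + 0.6²) ≈ 1.3.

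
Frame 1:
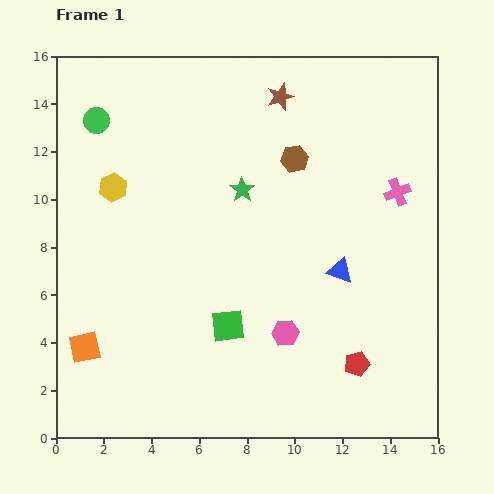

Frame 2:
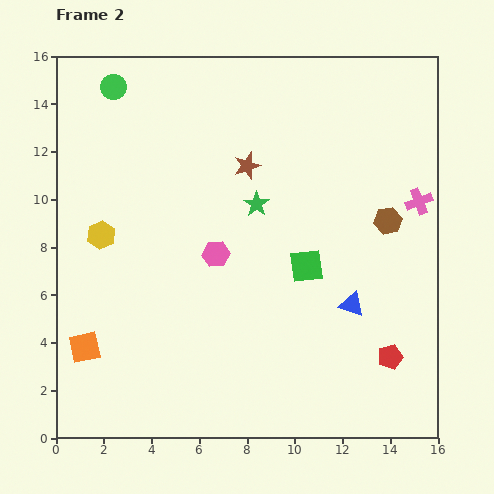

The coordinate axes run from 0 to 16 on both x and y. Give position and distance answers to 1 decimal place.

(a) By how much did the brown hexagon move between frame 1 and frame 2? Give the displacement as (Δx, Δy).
(3.9, -2.6)

The brown hexagon was at (10.0, 11.7) in frame 1 and (13.9, 9.1) in frame 2.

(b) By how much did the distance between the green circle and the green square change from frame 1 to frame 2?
+0.8

Distance in frame 1: 10.2. Distance in frame 2: 11.0.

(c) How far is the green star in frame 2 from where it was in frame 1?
0.8

The green star moved from (7.8, 10.4) to (8.4, 9.8), a distance of √(0.6² + 0.6²) ≈ 0.8.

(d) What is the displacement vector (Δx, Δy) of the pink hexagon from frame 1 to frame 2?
(-2.9, 3.3)

The pink hexagon was at (9.6, 4.4) in frame 1 and (6.7, 7.7) in frame 2.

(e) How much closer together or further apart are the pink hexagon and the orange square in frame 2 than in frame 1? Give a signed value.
-1.7

Distance in frame 1: 8.4. Distance in frame 2: 6.7.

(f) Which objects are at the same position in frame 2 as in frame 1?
the orange square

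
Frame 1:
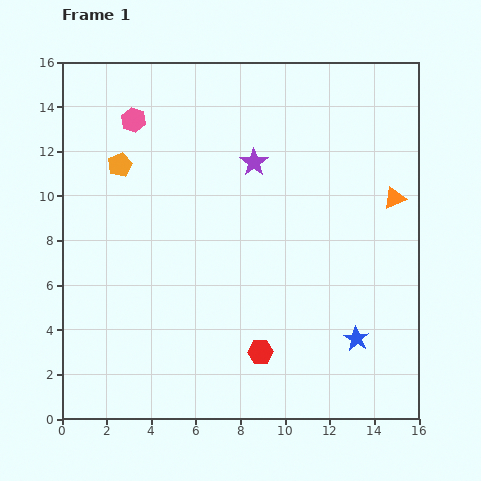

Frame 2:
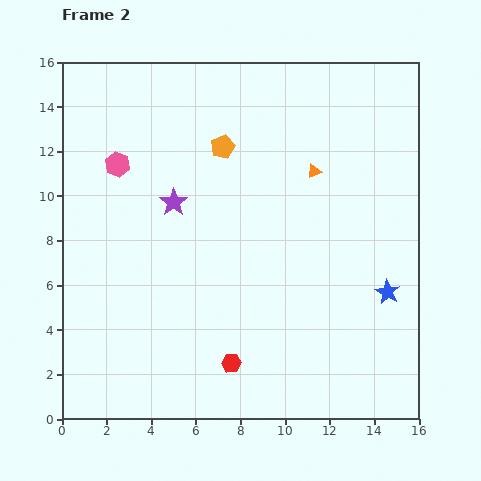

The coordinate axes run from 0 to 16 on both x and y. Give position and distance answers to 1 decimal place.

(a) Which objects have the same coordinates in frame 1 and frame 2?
none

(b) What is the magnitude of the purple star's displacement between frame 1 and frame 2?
4.0

The purple star moved from (8.6, 11.5) to (5.0, 9.7), a distance of √(3.6² + 1.8²) ≈ 4.0.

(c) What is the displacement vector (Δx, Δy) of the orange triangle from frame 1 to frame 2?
(-3.6, 1.2)

The orange triangle was at (14.9, 9.9) in frame 1 and (11.3, 11.1) in frame 2.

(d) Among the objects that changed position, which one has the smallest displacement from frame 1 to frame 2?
the red hexagon

(moved 1.4)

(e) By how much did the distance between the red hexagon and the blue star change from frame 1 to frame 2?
+3.4

Distance in frame 1: 4.3. Distance in frame 2: 7.7.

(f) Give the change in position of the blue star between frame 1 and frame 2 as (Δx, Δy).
(1.4, 2.1)

The blue star was at (13.2, 3.6) in frame 1 and (14.6, 5.7) in frame 2.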